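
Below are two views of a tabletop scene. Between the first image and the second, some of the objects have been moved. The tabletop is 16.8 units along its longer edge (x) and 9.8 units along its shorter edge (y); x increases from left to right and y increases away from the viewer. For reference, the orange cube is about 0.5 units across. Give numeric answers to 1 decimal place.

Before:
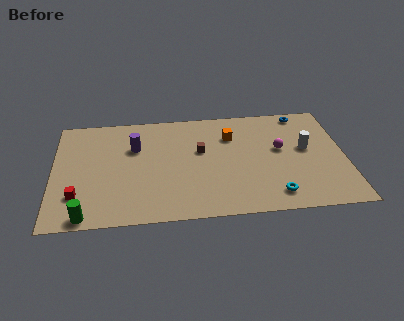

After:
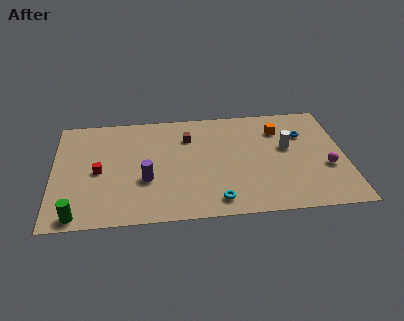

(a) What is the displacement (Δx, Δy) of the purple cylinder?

(0.6, -3.0)

The purple cylinder was at about (4.7, 6.6) and moved to about (5.3, 3.6).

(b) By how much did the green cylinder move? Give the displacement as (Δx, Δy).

(-0.5, 0.1)

From the two frames, the green cylinder sits at roughly (1.9, 0.8) before and (1.4, 0.9) after.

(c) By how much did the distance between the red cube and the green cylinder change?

+2.0

They were about 1.9 units apart before and 3.9 after — 2.0 units further apart.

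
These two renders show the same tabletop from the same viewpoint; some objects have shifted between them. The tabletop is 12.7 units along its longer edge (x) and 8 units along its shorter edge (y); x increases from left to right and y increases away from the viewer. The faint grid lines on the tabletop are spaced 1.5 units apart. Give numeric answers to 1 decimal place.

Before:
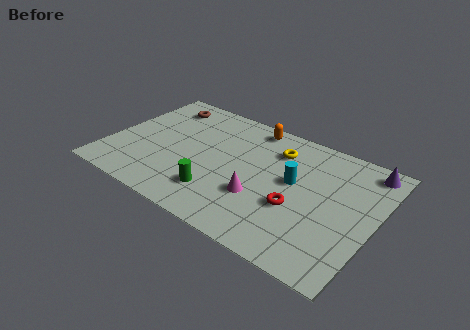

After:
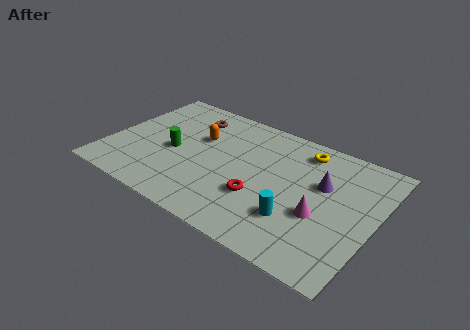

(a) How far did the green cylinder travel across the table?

3.0

The green cylinder moved from about (5.6, 1.9) to (3.1, 3.6), a distance of √(2.5² + 1.7²) ≈ 3.0.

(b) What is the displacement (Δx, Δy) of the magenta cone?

(2.8, 0.4)

From the two frames, the magenta cone sits at roughly (7.5, 2.7) before and (10.3, 3.1) after.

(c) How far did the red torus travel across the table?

1.7

The red torus was near (9.2, 3.0) before and (7.5, 2.7) after, so it travelled √(1.7² + 0.3²) ≈ 1.7 units.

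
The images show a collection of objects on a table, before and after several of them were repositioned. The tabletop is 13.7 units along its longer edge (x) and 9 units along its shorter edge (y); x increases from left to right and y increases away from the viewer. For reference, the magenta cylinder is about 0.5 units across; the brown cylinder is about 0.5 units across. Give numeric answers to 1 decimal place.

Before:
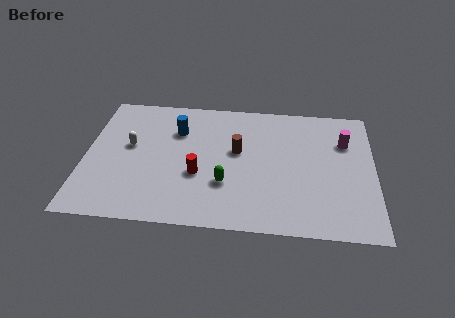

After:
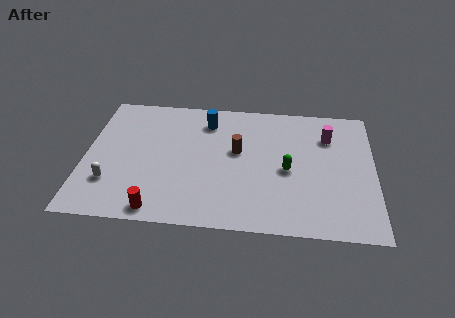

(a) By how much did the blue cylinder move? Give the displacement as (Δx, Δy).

(1.4, 0.8)

From the two frames, the blue cylinder sits at roughly (4.3, 6.4) before and (5.7, 7.2) after.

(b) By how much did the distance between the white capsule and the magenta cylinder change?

+0.7

They were about 10.3 units apart before and 11.0 after — 0.7 units further apart.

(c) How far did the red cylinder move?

3.1

From (5.4, 3.4) to (3.6, 0.9), the red cylinder covered √(1.8² + 2.5²) ≈ 3.1 units.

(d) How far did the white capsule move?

2.7

The white capsule was near (2.1, 5.1) before and (1.3, 2.5) after, so it travelled √(0.8² + 2.6²) ≈ 2.7 units.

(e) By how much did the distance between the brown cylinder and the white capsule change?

+1.4

Before: roughly 5.1 units apart; after: 6.5. That's 1.4 units further apart.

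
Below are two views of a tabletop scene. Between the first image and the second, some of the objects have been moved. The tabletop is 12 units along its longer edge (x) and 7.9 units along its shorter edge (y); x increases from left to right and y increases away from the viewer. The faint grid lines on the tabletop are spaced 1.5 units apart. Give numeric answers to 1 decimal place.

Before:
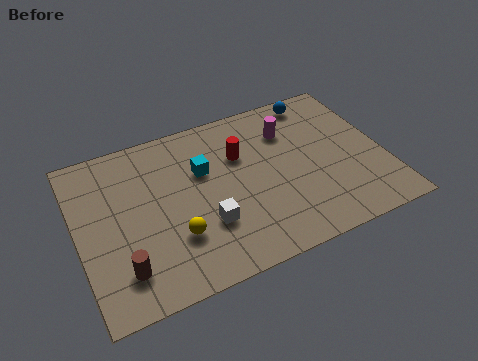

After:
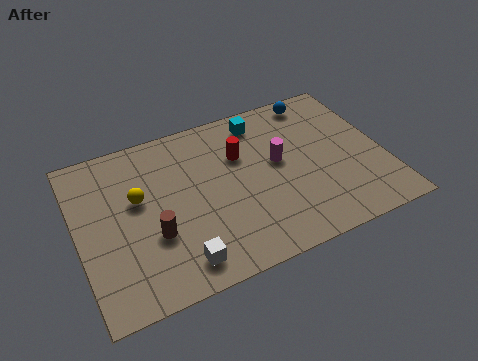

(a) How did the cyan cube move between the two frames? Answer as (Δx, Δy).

(2.5, 1.6)

The cyan cube started near (5.0, 5.1) and ended near (7.5, 6.7).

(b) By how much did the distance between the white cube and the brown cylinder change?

-1.6

They were about 3.4 units apart before and 1.8 after — 1.6 units closer together.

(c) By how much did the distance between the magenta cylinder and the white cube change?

+0.4

Before: roughly 5.0 units apart; after: 5.4. That's 0.4 units further apart.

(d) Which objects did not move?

the blue sphere and the red cylinder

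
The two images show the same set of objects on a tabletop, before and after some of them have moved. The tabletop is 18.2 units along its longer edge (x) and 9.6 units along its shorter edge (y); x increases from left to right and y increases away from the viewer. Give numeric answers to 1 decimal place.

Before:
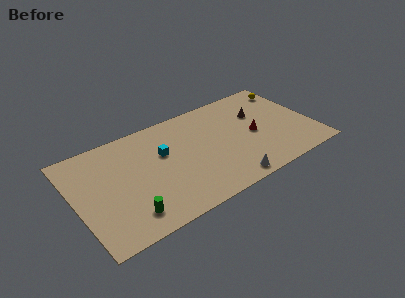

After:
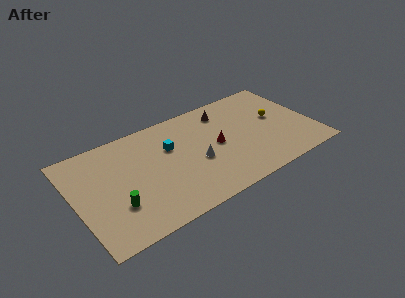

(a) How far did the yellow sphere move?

3.0

The yellow sphere was near (17.2, 7.9) before and (15.6, 5.4) after, so it travelled √(1.6² + 2.5²) ≈ 3.0 units.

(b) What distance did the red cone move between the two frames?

2.9

From (13.7, 4.5) to (10.8, 4.8), the red cone covered √(2.9² + 0.3²) ≈ 2.9 units.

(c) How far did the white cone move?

3.6

The white cone moved from about (11.0, 1.0) to (9.1, 4.0), a distance of √(1.9² + 3.0²) ≈ 3.6.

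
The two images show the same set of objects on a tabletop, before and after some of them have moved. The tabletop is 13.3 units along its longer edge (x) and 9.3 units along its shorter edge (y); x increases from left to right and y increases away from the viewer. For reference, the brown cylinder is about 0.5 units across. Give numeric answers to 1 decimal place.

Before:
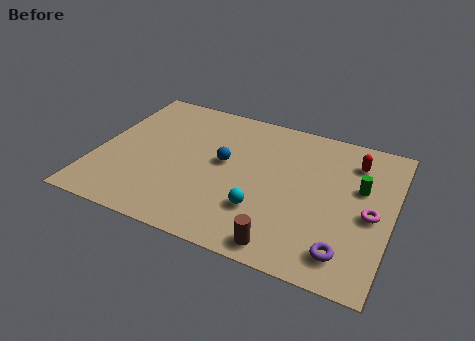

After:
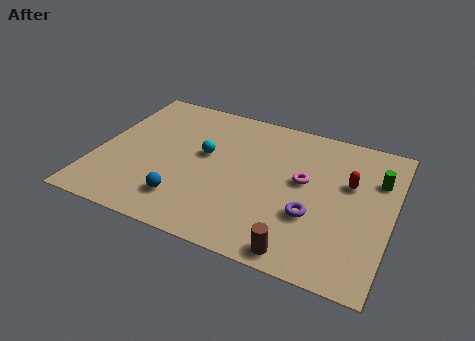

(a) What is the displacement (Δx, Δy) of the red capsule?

(-0.1, -1.5)

The red capsule was at about (11.4, 7.3) and moved to about (11.3, 5.8).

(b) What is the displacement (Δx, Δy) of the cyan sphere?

(-2.9, 2.6)

The cyan sphere started near (7.7, 2.7) and ended near (4.8, 5.3).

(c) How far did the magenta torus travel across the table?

3.3

From (12.4, 4.2) to (9.3, 5.2), the magenta torus covered √(3.1² + 1.0²) ≈ 3.3 units.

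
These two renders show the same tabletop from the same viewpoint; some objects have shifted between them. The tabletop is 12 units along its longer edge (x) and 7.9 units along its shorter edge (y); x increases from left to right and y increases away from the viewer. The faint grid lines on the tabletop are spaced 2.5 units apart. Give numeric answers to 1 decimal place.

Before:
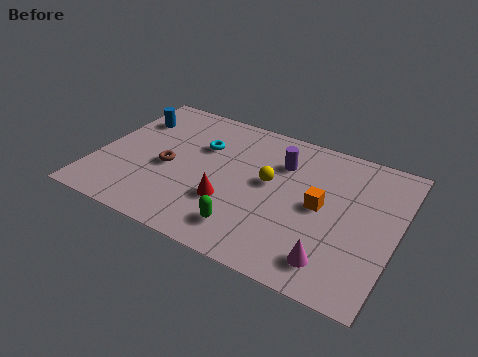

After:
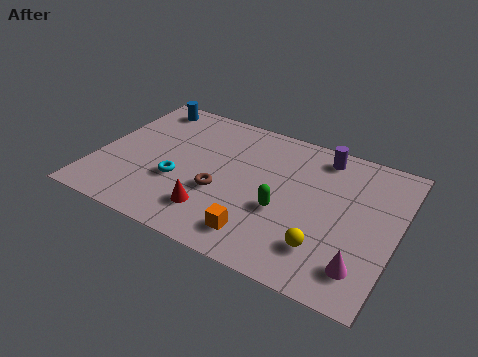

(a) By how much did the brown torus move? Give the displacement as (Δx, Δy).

(2.2, -0.5)

The brown torus started near (2.9, 3.5) and ended near (5.1, 3.0).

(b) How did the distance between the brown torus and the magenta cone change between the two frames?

-1.2

They were about 7.2 units apart before and 6.0 after — 1.2 units closer together.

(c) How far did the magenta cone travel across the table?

1.1

The magenta cone was near (9.8, 1.4) before and (10.9, 1.6) after, so it travelled √(1.1² + 0.2²) ≈ 1.1 units.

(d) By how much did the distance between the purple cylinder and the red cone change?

+2.7

The distance was about 3.5 in the first image and 6.2 in the second, so they moved 2.7 units further apart.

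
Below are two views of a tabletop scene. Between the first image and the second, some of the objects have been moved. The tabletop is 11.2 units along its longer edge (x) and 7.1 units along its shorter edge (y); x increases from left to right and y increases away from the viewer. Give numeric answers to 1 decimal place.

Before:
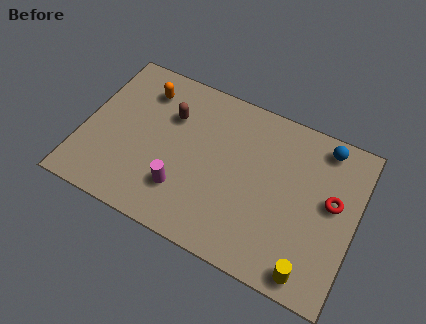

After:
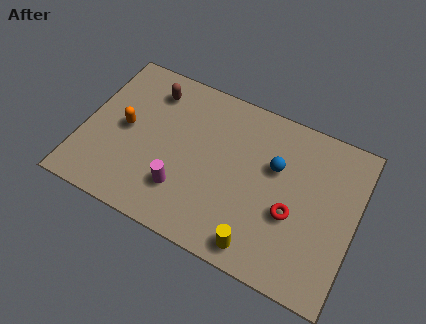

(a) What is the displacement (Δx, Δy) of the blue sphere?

(-1.8, -1.7)

The blue sphere was at about (9.6, 6.2) and moved to about (7.8, 4.5).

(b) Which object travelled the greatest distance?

the blue sphere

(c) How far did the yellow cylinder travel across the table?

2.1

From (9.7, 0.8) to (7.6, 0.9), the yellow cylinder covered √(2.1² + 0.1²) ≈ 2.1 units.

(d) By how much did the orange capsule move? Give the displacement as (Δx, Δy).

(-0.5, -2.0)

The orange capsule started near (2.2, 5.6) and ended near (1.7, 3.6).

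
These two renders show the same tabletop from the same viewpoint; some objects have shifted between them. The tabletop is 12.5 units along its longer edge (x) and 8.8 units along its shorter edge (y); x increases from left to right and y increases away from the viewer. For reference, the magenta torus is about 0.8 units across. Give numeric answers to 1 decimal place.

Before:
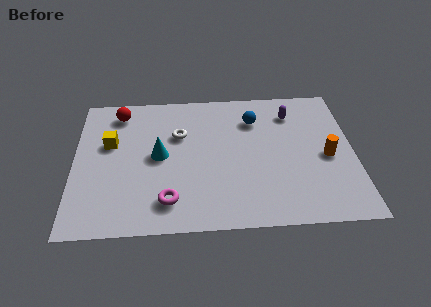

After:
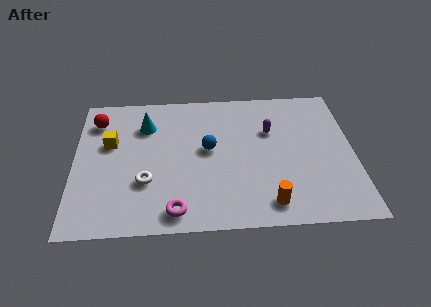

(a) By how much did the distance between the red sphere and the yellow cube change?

-0.4

They were about 2.0 units apart before and 1.6 after — 0.4 units closer together.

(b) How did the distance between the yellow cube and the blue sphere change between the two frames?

-2.2

The distance was about 6.6 in the first image and 4.4 in the second, so they moved 2.2 units closer together.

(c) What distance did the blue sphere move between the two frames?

2.8

The blue sphere moved from about (8.1, 6.6) to (6.0, 4.8), a distance of √(2.1² + 1.8²) ≈ 2.8.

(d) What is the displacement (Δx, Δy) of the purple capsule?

(-1.0, -1.1)

The purple capsule started near (9.8, 6.9) and ended near (8.8, 5.8).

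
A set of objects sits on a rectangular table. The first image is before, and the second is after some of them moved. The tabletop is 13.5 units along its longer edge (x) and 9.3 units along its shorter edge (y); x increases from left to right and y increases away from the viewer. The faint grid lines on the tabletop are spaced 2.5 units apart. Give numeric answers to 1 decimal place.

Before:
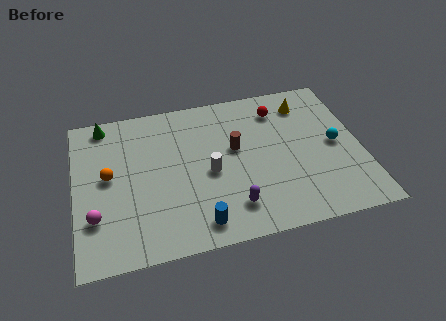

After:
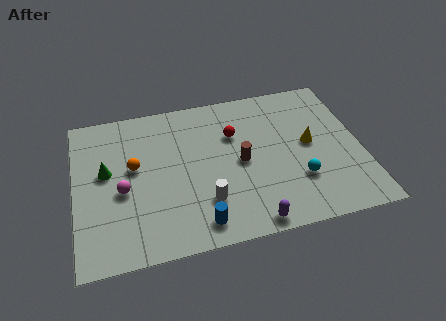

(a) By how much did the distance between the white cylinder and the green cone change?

-1.0

Before: roughly 6.3 units apart; after: 5.3. That's 1.0 units closer together.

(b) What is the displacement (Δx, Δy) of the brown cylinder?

(0.2, -0.9)

The brown cylinder was at about (7.6, 5.4) and moved to about (7.8, 4.5).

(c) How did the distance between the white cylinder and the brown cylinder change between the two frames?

+0.9

They were about 1.8 units apart before and 2.7 after — 0.9 units further apart.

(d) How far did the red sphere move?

2.5

The red sphere was near (9.8, 7.4) before and (7.6, 6.3) after, so it travelled √(2.2² + 1.1²) ≈ 2.5 units.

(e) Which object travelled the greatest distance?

the green cone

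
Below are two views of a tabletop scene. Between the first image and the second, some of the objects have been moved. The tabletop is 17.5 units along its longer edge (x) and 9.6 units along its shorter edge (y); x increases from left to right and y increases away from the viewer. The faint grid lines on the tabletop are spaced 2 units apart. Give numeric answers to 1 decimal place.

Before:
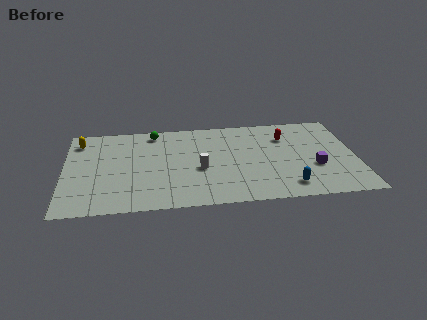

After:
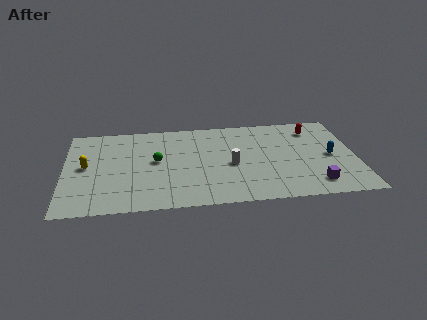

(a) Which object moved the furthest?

the blue capsule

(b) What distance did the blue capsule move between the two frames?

4.0

The blue capsule was near (13.3, 1.6) before and (16.0, 4.6) after, so it travelled √(2.7² + 3.0²) ≈ 4.0 units.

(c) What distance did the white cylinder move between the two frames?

1.9

The white cylinder moved from about (8.1, 4.0) to (10.0, 4.3), a distance of √(1.9² + 0.3²) ≈ 1.9.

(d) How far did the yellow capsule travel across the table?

2.8

The yellow capsule was near (0.9, 7.8) before and (1.3, 5.0) after, so it travelled √(0.4² + 2.8²) ≈ 2.8 units.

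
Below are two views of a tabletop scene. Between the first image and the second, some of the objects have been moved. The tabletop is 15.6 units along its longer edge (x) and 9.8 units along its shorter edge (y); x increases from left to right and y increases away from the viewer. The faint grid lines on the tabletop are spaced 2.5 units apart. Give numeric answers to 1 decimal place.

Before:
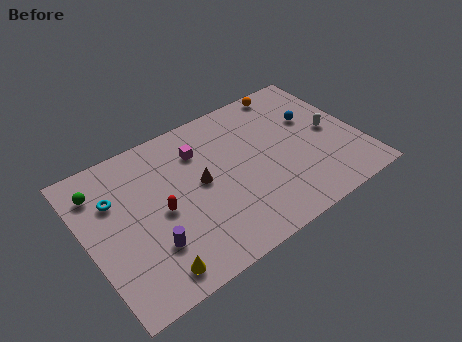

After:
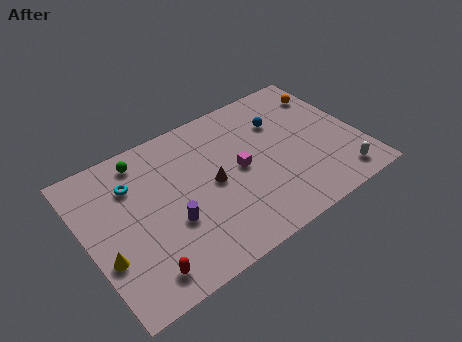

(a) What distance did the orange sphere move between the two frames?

2.4

From (12.5, 8.9) to (14.5, 7.6), the orange sphere covered √(2.0² + 1.3²) ≈ 2.4 units.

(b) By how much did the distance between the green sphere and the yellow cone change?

-0.9

They were about 6.7 units apart before and 5.8 after — 0.9 units closer together.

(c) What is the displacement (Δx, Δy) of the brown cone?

(0.6, -0.4)

The brown cone started near (6.5, 5.2) and ended near (7.1, 4.8).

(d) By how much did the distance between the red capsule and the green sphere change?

+2.7

They were about 4.3 units apart before and 7.0 after — 2.7 units further apart.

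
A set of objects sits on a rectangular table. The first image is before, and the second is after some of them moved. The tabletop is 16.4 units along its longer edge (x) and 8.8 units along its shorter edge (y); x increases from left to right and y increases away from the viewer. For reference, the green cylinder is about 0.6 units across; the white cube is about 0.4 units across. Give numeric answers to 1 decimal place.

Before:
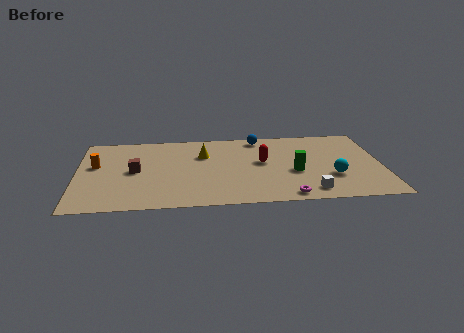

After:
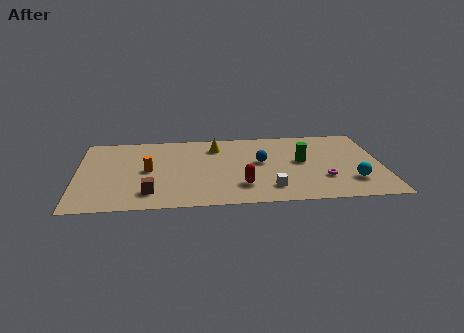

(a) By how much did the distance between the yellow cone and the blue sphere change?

-0.5

They were about 3.6 units apart before and 3.1 after — 0.5 units closer together.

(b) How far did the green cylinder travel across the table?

1.3

The green cylinder was near (11.7, 3.6) before and (12.1, 4.8) after, so it travelled √(0.4² + 1.2²) ≈ 1.3 units.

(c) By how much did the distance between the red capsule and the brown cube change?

-2.0

The distance was about 6.9 in the first image and 4.9 in the second, so they moved 2.0 units closer together.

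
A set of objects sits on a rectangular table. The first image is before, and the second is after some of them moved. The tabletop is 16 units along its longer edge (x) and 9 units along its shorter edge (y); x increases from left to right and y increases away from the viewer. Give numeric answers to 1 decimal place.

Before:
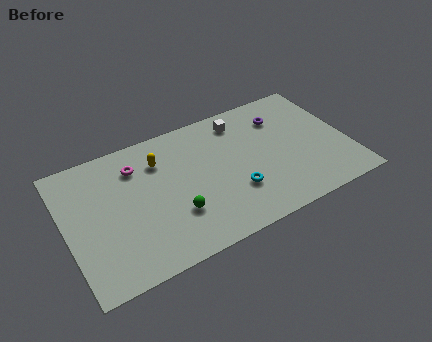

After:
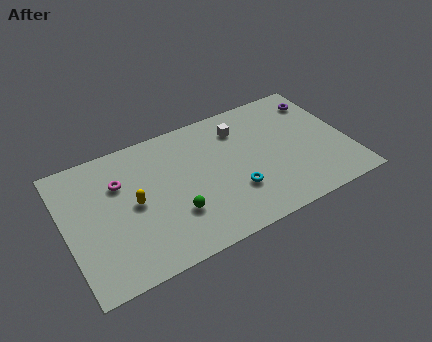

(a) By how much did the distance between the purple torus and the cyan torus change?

+1.9

They were about 5.2 units apart before and 7.1 after — 1.9 units further apart.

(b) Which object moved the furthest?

the yellow capsule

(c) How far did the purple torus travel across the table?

2.3

The purple torus was near (12.6, 6.8) before and (14.9, 7.2) after, so it travelled √(2.3² + 0.4²) ≈ 2.3 units.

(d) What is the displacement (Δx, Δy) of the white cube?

(-0.1, -0.5)

The white cube started near (10.3, 7.5) and ended near (10.2, 7.0).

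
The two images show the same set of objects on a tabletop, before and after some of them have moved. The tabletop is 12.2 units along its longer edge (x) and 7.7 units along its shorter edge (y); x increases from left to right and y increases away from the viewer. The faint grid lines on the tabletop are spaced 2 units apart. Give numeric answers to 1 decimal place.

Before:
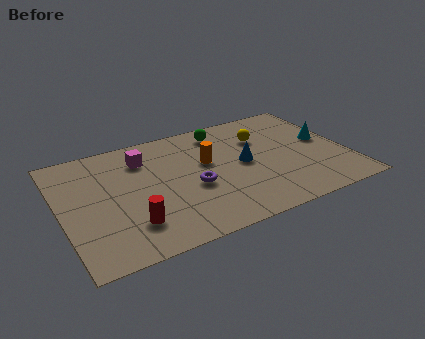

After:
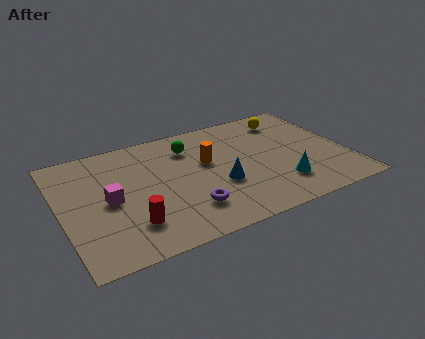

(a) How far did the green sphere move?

1.6

The green sphere moved from about (7.2, 6.5) to (5.7, 5.9), a distance of √(1.5² + 0.6²) ≈ 1.6.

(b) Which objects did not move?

the red cylinder and the orange cylinder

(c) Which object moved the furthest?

the cyan cone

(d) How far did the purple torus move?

1.4

From (5.5, 3.2) to (5.1, 1.9), the purple torus covered √(0.4² + 1.3²) ≈ 1.4 units.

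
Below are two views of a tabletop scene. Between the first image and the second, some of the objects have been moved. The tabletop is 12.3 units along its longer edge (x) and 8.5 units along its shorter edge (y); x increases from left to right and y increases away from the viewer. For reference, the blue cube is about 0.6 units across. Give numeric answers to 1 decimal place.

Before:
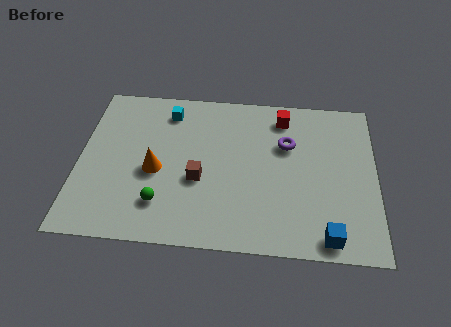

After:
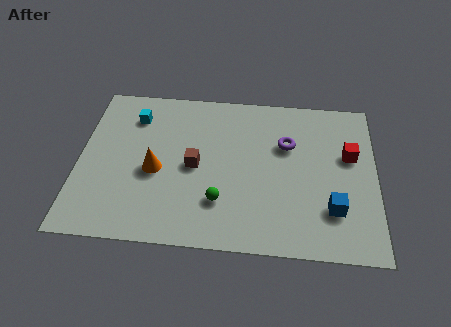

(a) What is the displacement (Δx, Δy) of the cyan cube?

(-1.4, -0.4)

From the two frames, the cyan cube sits at roughly (3.6, 7.0) before and (2.2, 6.6) after.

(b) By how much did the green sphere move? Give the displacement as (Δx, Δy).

(2.4, 0.3)

From the two frames, the green sphere sits at roughly (3.5, 2.0) before and (5.9, 2.3) after.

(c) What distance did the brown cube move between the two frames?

0.7

The brown cube moved from about (5.0, 3.4) to (4.8, 4.1), a distance of √(0.2² + 0.7²) ≈ 0.7.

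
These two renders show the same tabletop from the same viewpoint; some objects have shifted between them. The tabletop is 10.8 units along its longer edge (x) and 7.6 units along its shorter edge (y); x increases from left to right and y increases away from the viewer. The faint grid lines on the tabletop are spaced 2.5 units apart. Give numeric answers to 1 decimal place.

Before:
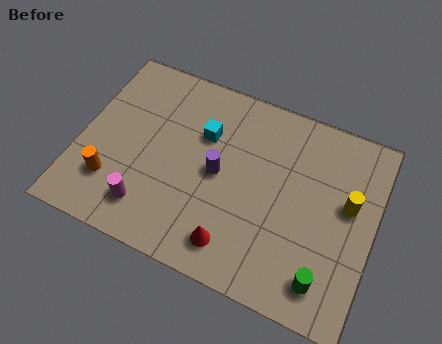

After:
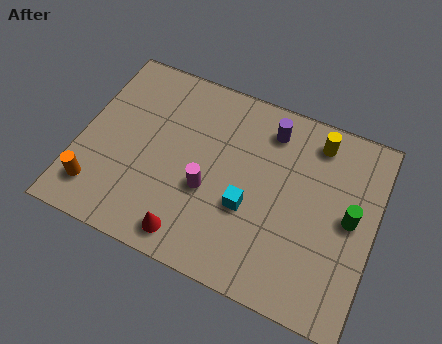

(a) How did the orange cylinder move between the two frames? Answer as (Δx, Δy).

(-0.5, -0.5)

The orange cylinder was at about (1.4, 2.0) and moved to about (0.9, 1.5).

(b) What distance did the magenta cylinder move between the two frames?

2.5

From (2.8, 1.5) to (4.8, 3.0), the magenta cylinder covered √(2.0² + 1.5²) ≈ 2.5 units.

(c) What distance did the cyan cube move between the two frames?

2.9

From (4.4, 5.1) to (6.3, 2.9), the cyan cube covered √(1.9² + 2.2²) ≈ 2.9 units.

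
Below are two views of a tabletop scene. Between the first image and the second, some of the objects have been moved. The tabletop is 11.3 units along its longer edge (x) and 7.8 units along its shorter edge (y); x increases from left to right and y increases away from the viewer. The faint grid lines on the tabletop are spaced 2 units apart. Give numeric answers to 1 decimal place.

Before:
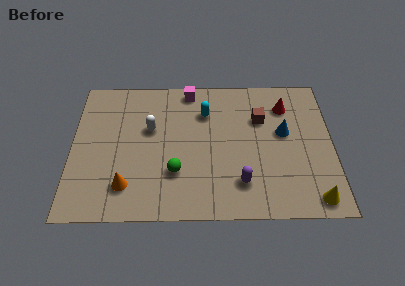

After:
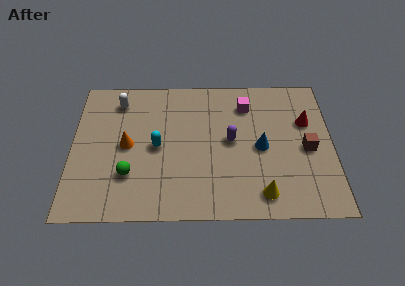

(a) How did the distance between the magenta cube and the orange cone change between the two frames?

-0.3

The distance was about 5.9 in the first image and 5.6 in the second, so they moved 0.3 units closer together.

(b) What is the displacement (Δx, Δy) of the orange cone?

(0.0, 2.2)

The orange cone was at about (2.4, 1.7) and moved to about (2.4, 3.9).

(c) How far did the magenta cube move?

2.7

The magenta cube was near (5.1, 7.0) before and (7.6, 6.1) after, so it travelled √(2.5² + 0.9²) ≈ 2.7 units.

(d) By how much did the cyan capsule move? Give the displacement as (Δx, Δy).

(-2.1, -1.9)

The cyan capsule was at about (5.8, 5.7) and moved to about (3.7, 3.8).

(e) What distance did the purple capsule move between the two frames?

2.3

The purple capsule moved from about (7.3, 1.8) to (6.9, 4.1), a distance of √(0.4² + 2.3²) ≈ 2.3.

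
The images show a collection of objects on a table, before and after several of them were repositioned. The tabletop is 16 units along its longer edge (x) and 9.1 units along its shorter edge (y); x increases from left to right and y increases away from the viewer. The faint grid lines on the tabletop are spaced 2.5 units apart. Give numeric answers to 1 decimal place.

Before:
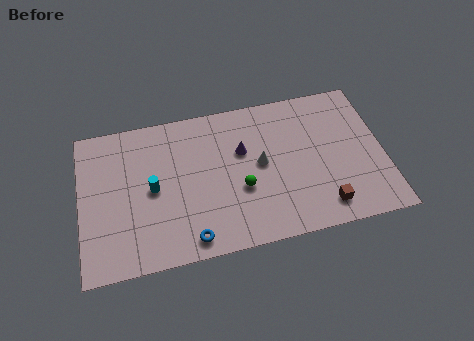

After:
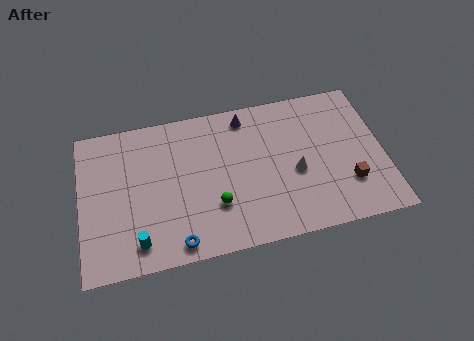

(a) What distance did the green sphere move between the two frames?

1.6

The green sphere was near (8.4, 3.5) before and (7.0, 2.8) after, so it travelled √(1.4² + 0.7²) ≈ 1.6 units.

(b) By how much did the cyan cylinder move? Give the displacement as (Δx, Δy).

(-0.9, -3.0)

The cyan cylinder was at about (3.8, 4.5) and moved to about (2.9, 1.5).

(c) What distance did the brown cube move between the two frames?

1.8

From (12.6, 1.5) to (14.0, 2.6), the brown cube covered √(1.4² + 1.1²) ≈ 1.8 units.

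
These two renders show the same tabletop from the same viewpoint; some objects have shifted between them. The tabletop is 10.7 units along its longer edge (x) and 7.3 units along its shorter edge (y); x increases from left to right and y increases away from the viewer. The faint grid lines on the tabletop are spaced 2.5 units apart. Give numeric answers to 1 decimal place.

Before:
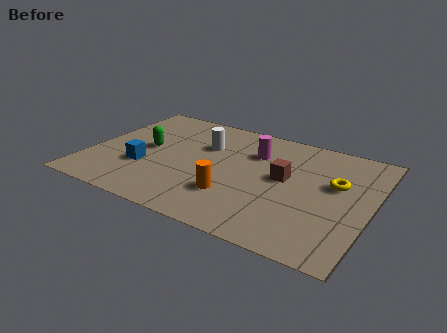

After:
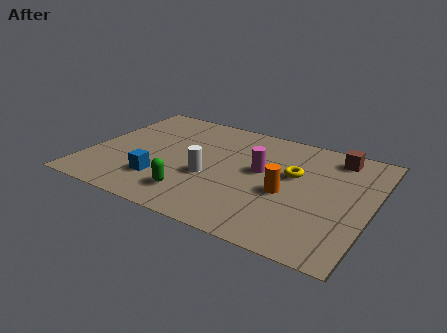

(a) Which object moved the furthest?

the green capsule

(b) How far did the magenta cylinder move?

1.2

From (6.1, 5.2) to (6.5, 4.1), the magenta cylinder covered √(0.4² + 1.1²) ≈ 1.2 units.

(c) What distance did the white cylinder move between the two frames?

2.1

From (4.2, 4.9) to (4.7, 2.9), the white cylinder covered √(0.5² + 2.0²) ≈ 2.1 units.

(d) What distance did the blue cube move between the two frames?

1.0

The blue cube was near (2.2, 2.5) before and (3.0, 1.9) after, so it travelled √(0.8² + 0.6²) ≈ 1.0 units.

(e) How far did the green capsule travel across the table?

3.2

The green capsule moved from about (2.1, 3.8) to (4.3, 1.5), a distance of √(2.2² + 2.3²) ≈ 3.2.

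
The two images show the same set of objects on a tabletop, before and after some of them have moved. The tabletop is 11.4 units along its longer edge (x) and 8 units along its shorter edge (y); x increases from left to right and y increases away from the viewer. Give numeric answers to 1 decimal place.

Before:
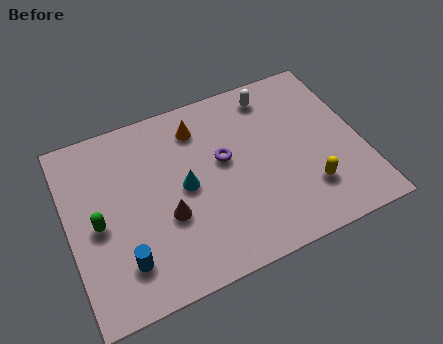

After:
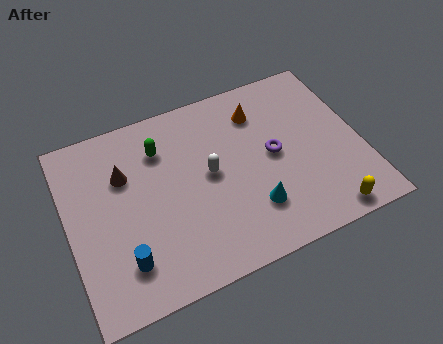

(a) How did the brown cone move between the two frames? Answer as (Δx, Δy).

(-1.4, 2.4)

The brown cone started near (3.7, 3.0) and ended near (2.3, 5.4).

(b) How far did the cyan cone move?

3.1

The cyan cone moved from about (4.5, 4.0) to (6.9, 2.1), a distance of √(2.4² + 1.9²) ≈ 3.1.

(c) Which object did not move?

the blue cylinder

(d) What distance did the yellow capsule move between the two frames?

1.4

The yellow capsule moved from about (9.1, 2.1) to (9.6, 0.8), a distance of √(0.5² + 1.3²) ≈ 1.4.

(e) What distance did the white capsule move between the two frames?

3.8

The white capsule moved from about (8.3, 6.8) to (5.5, 4.2), a distance of √(2.8² + 2.6²) ≈ 3.8.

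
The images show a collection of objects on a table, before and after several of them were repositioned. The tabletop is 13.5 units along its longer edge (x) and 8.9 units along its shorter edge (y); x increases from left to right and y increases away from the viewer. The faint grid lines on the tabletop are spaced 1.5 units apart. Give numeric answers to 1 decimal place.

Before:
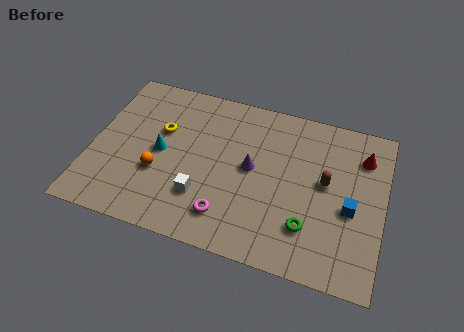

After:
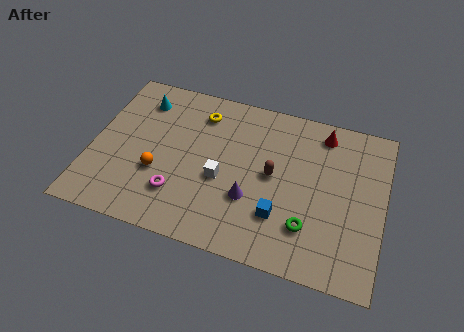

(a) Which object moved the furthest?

the blue cube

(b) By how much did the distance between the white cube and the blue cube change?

-3.8

The distance was about 6.8 in the first image and 3.0 in the second, so they moved 3.8 units closer together.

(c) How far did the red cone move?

2.1

From (12.4, 6.8) to (10.5, 7.6), the red cone covered √(1.9² + 0.8²) ≈ 2.1 units.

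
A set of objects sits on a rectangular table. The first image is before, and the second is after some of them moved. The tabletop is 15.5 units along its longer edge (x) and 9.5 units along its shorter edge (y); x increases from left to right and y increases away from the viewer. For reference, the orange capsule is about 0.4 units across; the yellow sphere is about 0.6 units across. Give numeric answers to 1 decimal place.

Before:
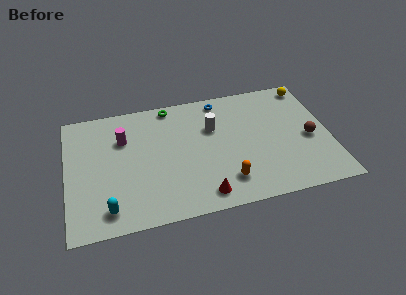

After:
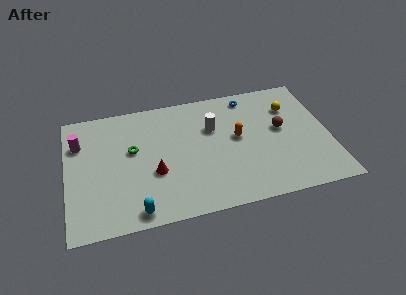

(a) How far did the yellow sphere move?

1.9

From (14.6, 8.4) to (13.4, 6.9), the yellow sphere covered √(1.2² + 1.5²) ≈ 1.9 units.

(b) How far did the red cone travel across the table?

3.5

From (7.8, 1.3) to (5.1, 3.6), the red cone covered √(2.7² + 2.3²) ≈ 3.5 units.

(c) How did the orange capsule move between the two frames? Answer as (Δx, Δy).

(0.9, 3.2)

The orange capsule was at about (9.2, 2.0) and moved to about (10.1, 5.2).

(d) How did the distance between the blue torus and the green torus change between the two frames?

+4.6

Before: roughly 3.0 units apart; after: 7.6. That's 4.6 units further apart.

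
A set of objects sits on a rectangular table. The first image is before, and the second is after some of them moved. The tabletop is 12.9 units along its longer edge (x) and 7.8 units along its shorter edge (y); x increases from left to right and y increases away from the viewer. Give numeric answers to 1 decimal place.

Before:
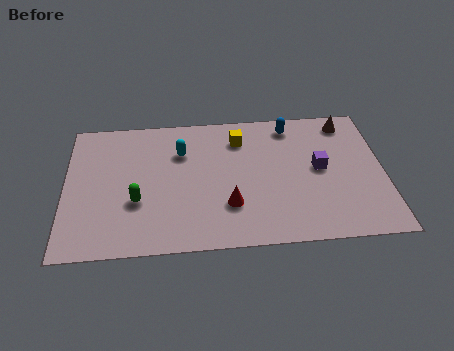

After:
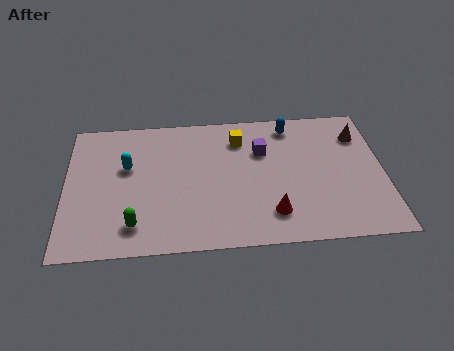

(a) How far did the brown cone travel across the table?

0.9

The brown cone moved from about (11.5, 6.7) to (12.0, 5.9), a distance of √(0.5² + 0.8²) ≈ 0.9.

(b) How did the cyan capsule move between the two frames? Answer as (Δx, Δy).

(-2.2, -0.7)

From the two frames, the cyan capsule sits at roughly (4.7, 5.5) before and (2.5, 4.8) after.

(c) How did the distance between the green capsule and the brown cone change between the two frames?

+0.8

Before: roughly 9.4 units apart; after: 10.2. That's 0.8 units further apart.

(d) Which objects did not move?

the blue capsule and the yellow cube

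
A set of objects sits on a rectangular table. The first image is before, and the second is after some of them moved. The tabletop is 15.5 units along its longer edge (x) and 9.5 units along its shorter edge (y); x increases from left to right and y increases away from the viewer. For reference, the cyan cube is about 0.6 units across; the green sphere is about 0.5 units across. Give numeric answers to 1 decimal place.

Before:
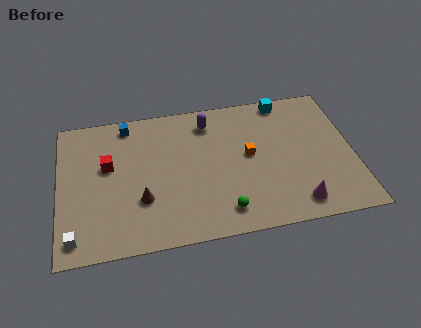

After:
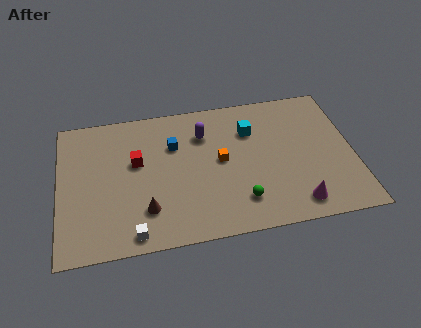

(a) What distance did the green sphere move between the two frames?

1.0

From (8.5, 1.6) to (9.4, 2.1), the green sphere covered √(0.9² + 0.5²) ≈ 1.0 units.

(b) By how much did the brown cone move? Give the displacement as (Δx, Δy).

(0.2, -0.7)

The brown cone started near (4.3, 3.1) and ended near (4.5, 2.4).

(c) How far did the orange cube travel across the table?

1.5

The orange cube moved from about (10.0, 5.1) to (8.5, 5.0), a distance of √(1.5² + 0.1²) ≈ 1.5.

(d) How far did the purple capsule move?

0.9

The purple capsule moved from about (8.0, 7.8) to (7.7, 7.0), a distance of √(0.3² + 0.8²) ≈ 0.9.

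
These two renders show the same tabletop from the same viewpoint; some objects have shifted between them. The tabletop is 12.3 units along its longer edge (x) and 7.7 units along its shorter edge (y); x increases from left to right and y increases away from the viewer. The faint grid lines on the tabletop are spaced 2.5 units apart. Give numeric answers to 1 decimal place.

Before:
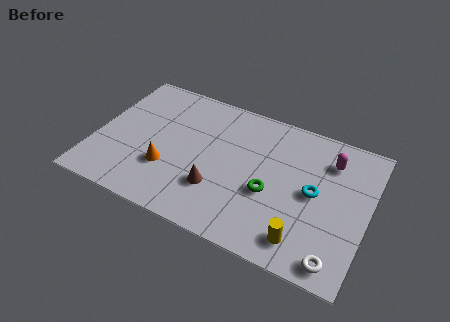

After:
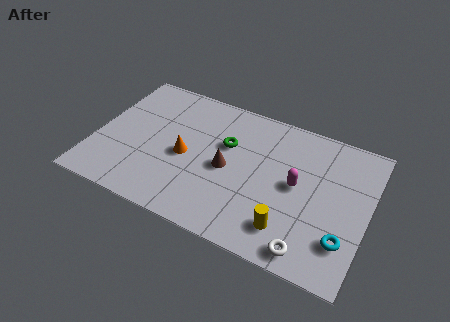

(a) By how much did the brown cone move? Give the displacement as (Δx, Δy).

(0.3, 1.3)

From the two frames, the brown cone sits at roughly (5.7, 2.3) before and (6.0, 3.6) after.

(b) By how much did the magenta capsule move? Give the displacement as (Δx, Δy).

(-1.3, -1.9)

The magenta capsule was at about (10.4, 5.9) and moved to about (9.1, 4.0).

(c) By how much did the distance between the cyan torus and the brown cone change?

+1.1

Before: roughly 4.5 units apart; after: 5.6. That's 1.1 units further apart.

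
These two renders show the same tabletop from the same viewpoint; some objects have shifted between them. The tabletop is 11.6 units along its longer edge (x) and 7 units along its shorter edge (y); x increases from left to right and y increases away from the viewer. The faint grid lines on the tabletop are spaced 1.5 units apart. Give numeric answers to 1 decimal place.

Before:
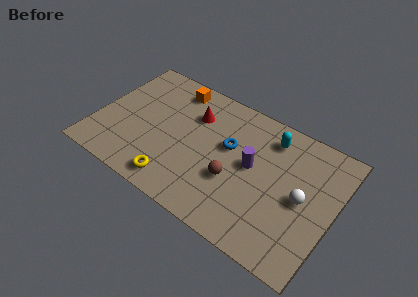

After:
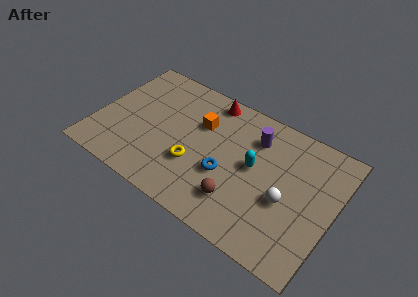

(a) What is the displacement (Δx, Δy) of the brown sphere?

(0.4, -0.9)

From the two frames, the brown sphere sits at roughly (6.9, 2.6) before and (7.3, 1.7) after.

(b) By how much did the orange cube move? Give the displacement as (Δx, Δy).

(1.6, -1.3)

The orange cube started near (3.3, 6.0) and ended near (4.9, 4.7).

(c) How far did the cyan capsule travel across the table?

2.0

The cyan capsule was near (8.2, 5.7) before and (7.7, 3.8) after, so it travelled √(0.5² + 1.9²) ≈ 2.0 units.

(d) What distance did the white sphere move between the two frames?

0.9

The white sphere was near (10.1, 3.4) before and (9.4, 2.9) after, so it travelled √(0.7² + 0.5²) ≈ 0.9 units.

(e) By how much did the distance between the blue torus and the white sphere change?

-0.9

They were about 3.8 units apart before and 2.9 after — 0.9 units closer together.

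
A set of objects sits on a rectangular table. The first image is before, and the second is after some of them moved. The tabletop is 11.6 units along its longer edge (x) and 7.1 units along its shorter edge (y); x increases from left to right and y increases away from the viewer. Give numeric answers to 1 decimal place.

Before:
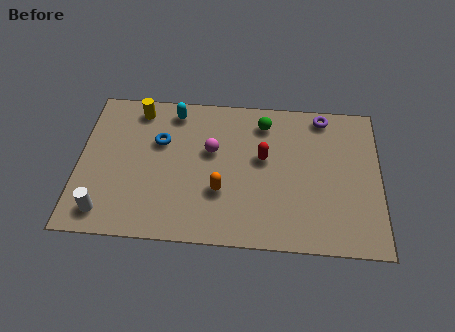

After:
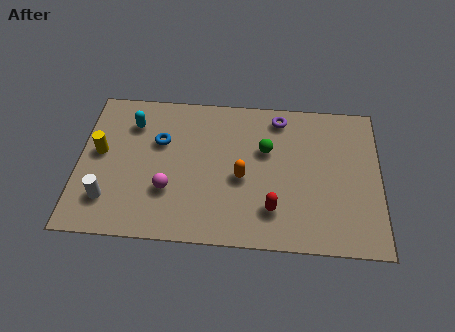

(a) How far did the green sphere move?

1.3

The green sphere moved from about (7.1, 5.8) to (7.2, 4.5), a distance of √(0.1² + 1.3²) ≈ 1.3.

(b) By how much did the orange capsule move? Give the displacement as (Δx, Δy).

(0.8, 0.7)

From the two frames, the orange capsule sits at roughly (5.5, 2.4) before and (6.3, 3.1) after.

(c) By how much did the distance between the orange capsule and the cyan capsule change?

+0.7

The distance was about 4.2 in the first image and 4.9 in the second, so they moved 0.7 units further apart.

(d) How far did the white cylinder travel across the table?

0.6

The white cylinder was near (1.1, 1.1) before and (1.2, 1.7) after, so it travelled √(0.1² + 0.6²) ≈ 0.6 units.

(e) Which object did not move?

the blue torus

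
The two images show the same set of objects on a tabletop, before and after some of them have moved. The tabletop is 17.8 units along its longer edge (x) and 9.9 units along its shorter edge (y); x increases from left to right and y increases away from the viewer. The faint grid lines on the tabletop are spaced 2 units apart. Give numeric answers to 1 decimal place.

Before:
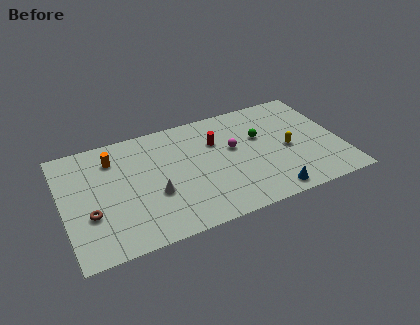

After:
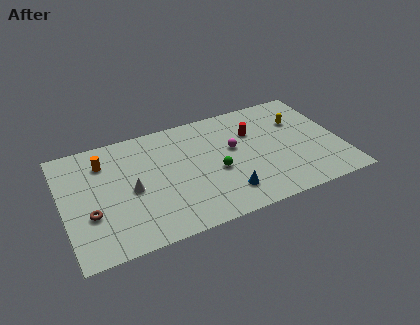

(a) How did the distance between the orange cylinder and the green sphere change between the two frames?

-1.8

Before: roughly 9.5 units apart; after: 7.7. That's 1.8 units closer together.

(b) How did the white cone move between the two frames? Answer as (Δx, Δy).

(-1.4, 0.9)

The white cone started near (5.7, 3.7) and ended near (4.3, 4.6).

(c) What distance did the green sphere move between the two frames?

3.7

From (12.8, 6.2) to (9.7, 4.2), the green sphere covered √(3.1² + 2.0²) ≈ 3.7 units.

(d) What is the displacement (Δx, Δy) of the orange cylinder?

(-0.6, -0.1)

From the two frames, the orange cylinder sits at roughly (3.4, 7.7) before and (2.8, 7.6) after.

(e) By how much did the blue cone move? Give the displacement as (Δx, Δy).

(-2.7, 1.0)

The blue cone was at about (12.8, 1.1) and moved to about (10.1, 2.1).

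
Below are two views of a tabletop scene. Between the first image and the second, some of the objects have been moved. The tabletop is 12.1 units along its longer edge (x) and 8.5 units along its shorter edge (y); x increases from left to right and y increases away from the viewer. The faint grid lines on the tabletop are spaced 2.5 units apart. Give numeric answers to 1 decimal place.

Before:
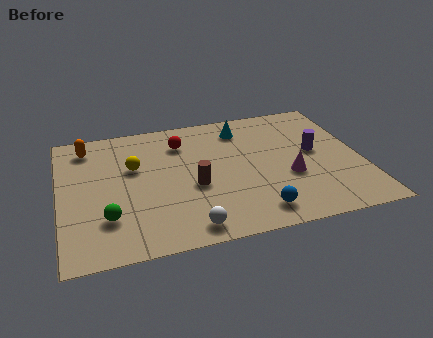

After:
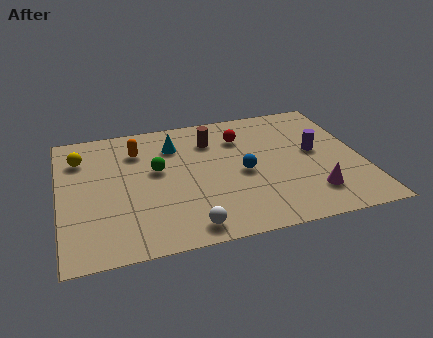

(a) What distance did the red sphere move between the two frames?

2.4

From (5.0, 6.5) to (7.4, 6.3), the red sphere covered √(2.4² + 0.2²) ≈ 2.4 units.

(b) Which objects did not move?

the purple cylinder and the white sphere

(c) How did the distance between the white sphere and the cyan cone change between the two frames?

-1.0

They were about 6.4 units apart before and 5.4 after — 1.0 units closer together.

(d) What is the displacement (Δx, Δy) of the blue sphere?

(-0.3, 2.6)

The blue sphere was at about (7.6, 1.3) and moved to about (7.3, 3.9).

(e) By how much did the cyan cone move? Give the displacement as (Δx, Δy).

(-2.8, -0.5)

From the two frames, the cyan cone sits at roughly (7.5, 6.9) before and (4.7, 6.4) after.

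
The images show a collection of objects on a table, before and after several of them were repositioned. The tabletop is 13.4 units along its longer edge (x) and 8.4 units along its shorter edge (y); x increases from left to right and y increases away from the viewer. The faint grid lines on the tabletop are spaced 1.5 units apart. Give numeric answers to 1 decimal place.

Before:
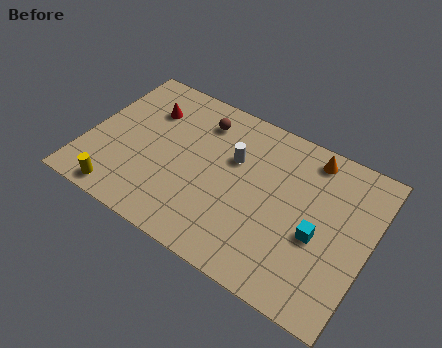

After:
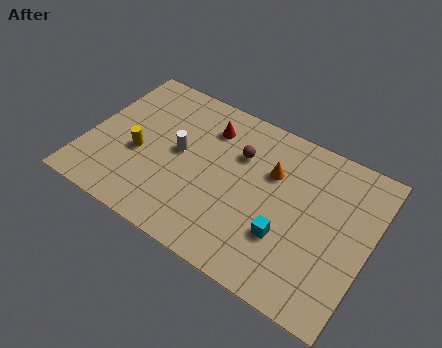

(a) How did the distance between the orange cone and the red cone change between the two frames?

-4.5

They were about 7.8 units apart before and 3.3 after — 4.5 units closer together.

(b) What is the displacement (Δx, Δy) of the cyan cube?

(-1.4, -0.8)

From the two frames, the cyan cube sits at roughly (11.1, 3.5) before and (9.7, 2.7) after.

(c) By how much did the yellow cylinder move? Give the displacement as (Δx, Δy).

(0.4, 2.6)

The yellow cylinder started near (2.1, 0.9) and ended near (2.5, 3.5).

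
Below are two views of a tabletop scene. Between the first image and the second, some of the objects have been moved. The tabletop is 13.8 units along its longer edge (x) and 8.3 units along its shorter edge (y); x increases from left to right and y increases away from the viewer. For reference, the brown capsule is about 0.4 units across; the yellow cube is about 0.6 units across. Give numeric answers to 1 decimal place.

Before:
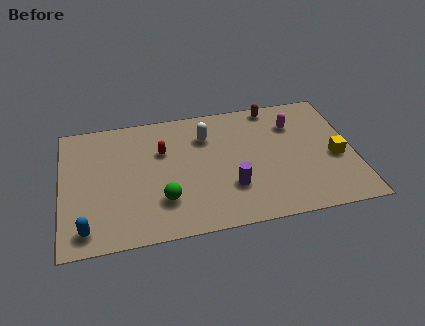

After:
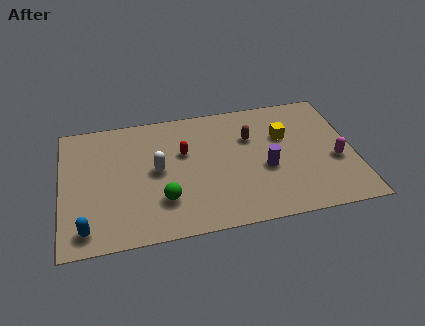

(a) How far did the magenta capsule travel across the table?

3.3

The magenta capsule moved from about (11.1, 6.1) to (12.9, 3.3), a distance of √(1.8² + 2.8²) ≈ 3.3.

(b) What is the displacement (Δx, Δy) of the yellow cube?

(-2.3, 1.9)

The yellow cube started near (12.9, 3.5) and ended near (10.6, 5.4).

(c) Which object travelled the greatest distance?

the magenta capsule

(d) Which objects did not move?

the blue capsule and the green sphere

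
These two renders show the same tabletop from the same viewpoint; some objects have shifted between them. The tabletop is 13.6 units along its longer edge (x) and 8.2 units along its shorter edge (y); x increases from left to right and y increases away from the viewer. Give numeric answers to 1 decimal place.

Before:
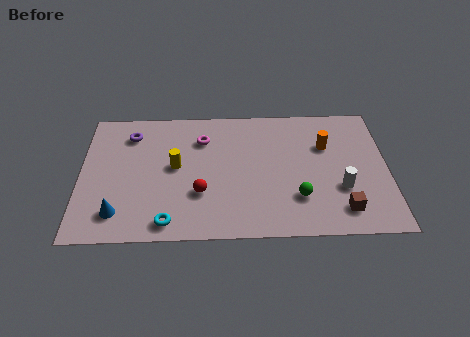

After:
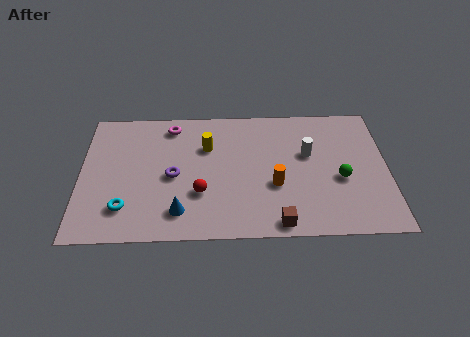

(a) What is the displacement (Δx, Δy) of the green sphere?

(1.9, 1.1)

The green sphere was at about (9.6, 2.3) and moved to about (11.5, 3.4).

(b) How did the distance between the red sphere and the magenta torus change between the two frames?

+1.1

The distance was about 3.4 in the first image and 4.5 in the second, so they moved 1.1 units further apart.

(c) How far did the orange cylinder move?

3.3

From (10.9, 5.5) to (8.6, 3.1), the orange cylinder covered √(2.3² + 2.4²) ≈ 3.3 units.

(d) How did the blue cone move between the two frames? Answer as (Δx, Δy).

(2.7, 0.0)

The blue cone was at about (1.7, 1.6) and moved to about (4.4, 1.6).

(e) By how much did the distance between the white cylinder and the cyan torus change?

+0.9

They were about 7.8 units apart before and 8.7 after — 0.9 units further apart.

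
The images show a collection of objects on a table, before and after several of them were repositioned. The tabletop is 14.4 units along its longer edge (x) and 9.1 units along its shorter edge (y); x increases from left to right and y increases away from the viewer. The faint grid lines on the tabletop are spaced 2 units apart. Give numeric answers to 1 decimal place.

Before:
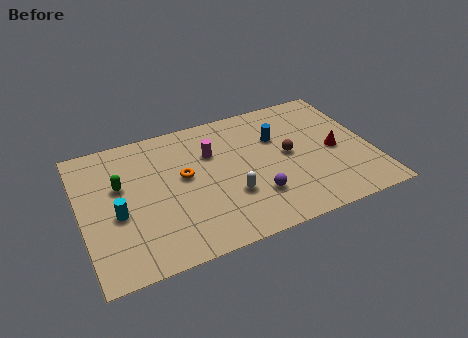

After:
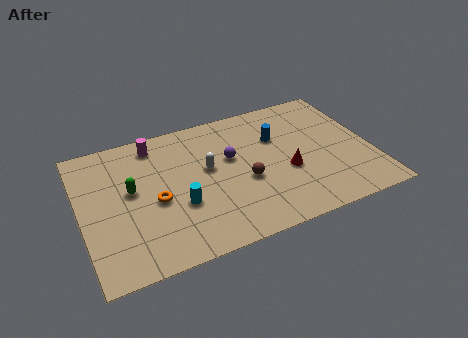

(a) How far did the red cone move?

2.6

The red cone moved from about (12.6, 4.2) to (10.1, 3.6), a distance of √(2.5² + 0.6²) ≈ 2.6.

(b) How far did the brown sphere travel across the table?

2.5

The brown sphere moved from about (10.3, 4.7) to (8.0, 3.7), a distance of √(2.3² + 1.0²) ≈ 2.5.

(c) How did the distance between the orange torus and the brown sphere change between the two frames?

-0.8

They were about 5.2 units apart before and 4.4 after — 0.8 units closer together.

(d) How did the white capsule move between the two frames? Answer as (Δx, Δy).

(-0.9, 2.2)

The white capsule was at about (7.2, 3.0) and moved to about (6.3, 5.2).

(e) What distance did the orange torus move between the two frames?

1.9

From (5.1, 5.1) to (3.6, 4.0), the orange torus covered √(1.5² + 1.1²) ≈ 1.9 units.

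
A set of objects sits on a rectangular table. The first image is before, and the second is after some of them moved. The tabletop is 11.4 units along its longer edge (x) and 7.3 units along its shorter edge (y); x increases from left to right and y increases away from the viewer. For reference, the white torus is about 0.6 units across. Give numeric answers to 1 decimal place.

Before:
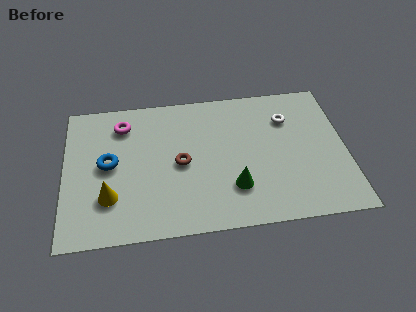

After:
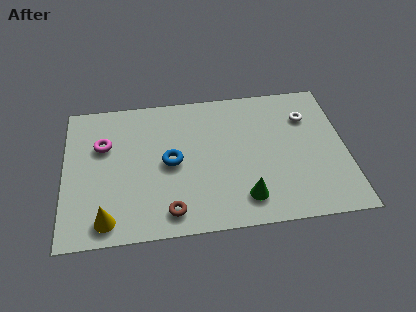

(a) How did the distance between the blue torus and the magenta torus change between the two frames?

+0.9

The distance was about 2.1 in the first image and 3.0 in the second, so they moved 0.9 units further apart.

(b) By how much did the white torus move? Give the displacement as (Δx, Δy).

(0.8, 0.0)

From the two frames, the white torus sits at roughly (9.1, 5.3) before and (9.9, 5.3) after.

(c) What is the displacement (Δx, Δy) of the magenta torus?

(-0.8, -1.0)

From the two frames, the magenta torus sits at roughly (2.4, 5.8) before and (1.6, 4.8) after.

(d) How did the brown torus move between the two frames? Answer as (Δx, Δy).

(-0.5, -2.4)

The brown torus was at about (4.7, 3.5) and moved to about (4.2, 1.1).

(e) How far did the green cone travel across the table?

0.7

From (6.8, 2.0) to (7.2, 1.4), the green cone covered √(0.4² + 0.6²) ≈ 0.7 units.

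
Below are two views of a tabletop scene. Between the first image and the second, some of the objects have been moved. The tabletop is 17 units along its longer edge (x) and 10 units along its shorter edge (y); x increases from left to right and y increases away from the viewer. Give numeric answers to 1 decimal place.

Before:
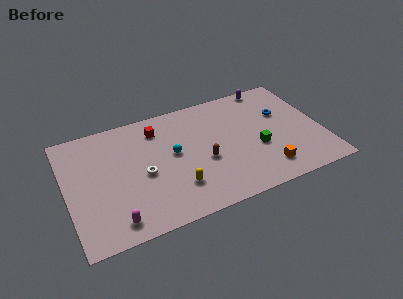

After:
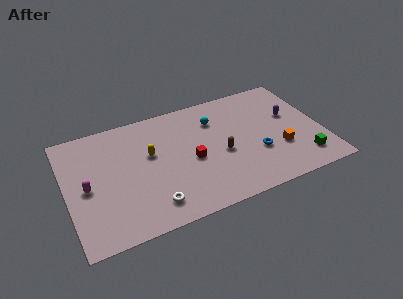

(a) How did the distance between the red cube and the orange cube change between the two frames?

-3.1

The distance was about 9.0 in the first image and 5.9 in the second, so they moved 3.1 units closer together.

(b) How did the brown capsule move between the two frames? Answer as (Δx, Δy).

(1.2, 0.2)

The brown capsule was at about (9.0, 4.1) and moved to about (10.2, 4.3).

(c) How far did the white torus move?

2.7

The white torus was near (5.0, 4.5) before and (5.3, 1.8) after, so it travelled √(0.3² + 2.7²) ≈ 2.7 units.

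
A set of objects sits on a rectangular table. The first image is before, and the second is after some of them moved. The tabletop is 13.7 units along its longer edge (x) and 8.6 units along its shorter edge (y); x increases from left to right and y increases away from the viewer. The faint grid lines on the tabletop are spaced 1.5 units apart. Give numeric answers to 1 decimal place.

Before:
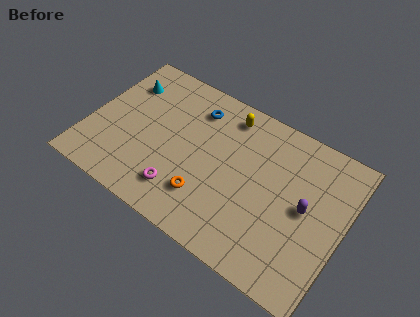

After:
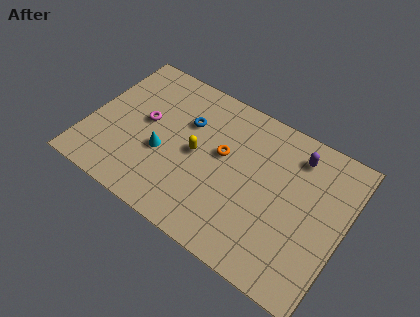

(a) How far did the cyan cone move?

4.0

The cyan cone was near (1.4, 6.4) before and (4.1, 3.4) after, so it travelled √(2.7² + 3.0²) ≈ 4.0 units.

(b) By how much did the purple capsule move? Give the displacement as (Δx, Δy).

(-0.9, 2.6)

The purple capsule started near (11.7, 4.4) and ended near (10.8, 7.0).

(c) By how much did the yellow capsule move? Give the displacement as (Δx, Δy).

(-1.2, -3.0)

The yellow capsule was at about (7.0, 7.3) and moved to about (5.8, 4.3).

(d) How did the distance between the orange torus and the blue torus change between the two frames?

-2.6

They were about 4.8 units apart before and 2.2 after — 2.6 units closer together.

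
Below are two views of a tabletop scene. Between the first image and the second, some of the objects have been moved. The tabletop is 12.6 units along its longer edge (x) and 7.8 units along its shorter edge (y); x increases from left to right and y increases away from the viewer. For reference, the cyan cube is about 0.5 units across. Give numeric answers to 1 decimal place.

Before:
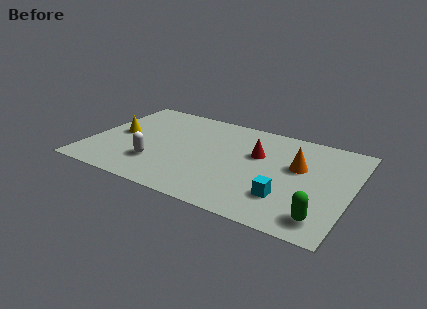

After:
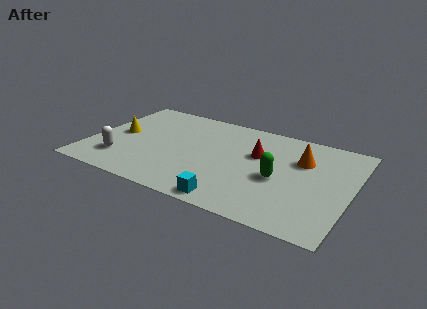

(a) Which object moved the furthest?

the green capsule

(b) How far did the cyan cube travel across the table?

2.7

The cyan cube was near (9.7, 2.1) before and (7.3, 0.8) after, so it travelled √(2.4² + 1.3²) ≈ 2.7 units.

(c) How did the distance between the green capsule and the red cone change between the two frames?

-3.1

The distance was about 5.0 in the first image and 1.9 in the second, so they moved 3.1 units closer together.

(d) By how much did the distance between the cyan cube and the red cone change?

+0.9

Before: roughly 3.3 units apart; after: 4.2. That's 0.9 units further apart.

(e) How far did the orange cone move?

0.6

The orange cone moved from about (10.0, 4.7) to (10.1, 5.3), a distance of √(0.1² + 0.6²) ≈ 0.6.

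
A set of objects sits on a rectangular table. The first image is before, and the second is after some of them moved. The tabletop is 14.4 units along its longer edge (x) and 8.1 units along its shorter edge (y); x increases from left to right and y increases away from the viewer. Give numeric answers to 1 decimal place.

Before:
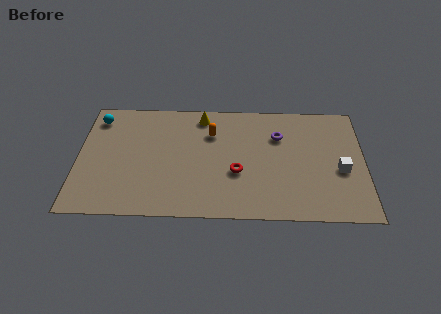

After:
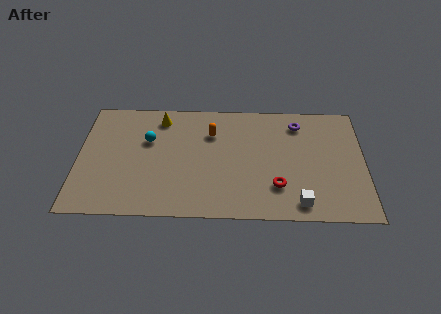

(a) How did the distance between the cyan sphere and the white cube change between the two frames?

-4.1

Before: roughly 12.7 units apart; after: 8.6. That's 4.1 units closer together.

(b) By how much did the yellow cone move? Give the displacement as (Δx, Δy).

(-2.1, -0.2)

From the two frames, the yellow cone sits at roughly (6.2, 7.0) before and (4.1, 6.8) after.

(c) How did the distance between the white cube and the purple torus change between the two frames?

+1.6

They were about 3.9 units apart before and 5.5 after — 1.6 units further apart.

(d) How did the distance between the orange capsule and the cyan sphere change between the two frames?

-2.6

The distance was about 5.9 in the first image and 3.3 in the second, so they moved 2.6 units closer together.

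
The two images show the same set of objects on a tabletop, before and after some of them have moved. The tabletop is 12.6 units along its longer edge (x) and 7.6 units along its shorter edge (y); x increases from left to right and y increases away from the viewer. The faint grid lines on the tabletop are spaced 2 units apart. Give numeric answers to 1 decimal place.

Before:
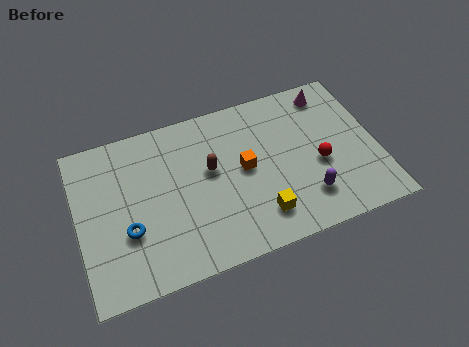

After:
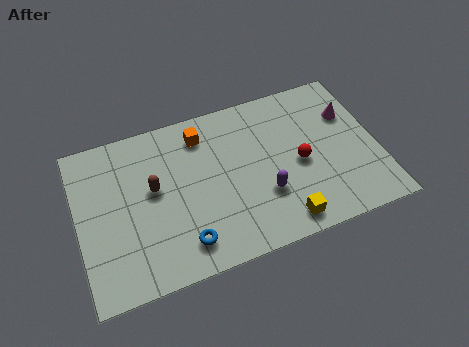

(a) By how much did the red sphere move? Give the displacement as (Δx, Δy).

(-0.8, 0.3)

The red sphere started near (10.1, 3.2) and ended near (9.3, 3.5).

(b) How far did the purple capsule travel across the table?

1.8

From (9.4, 1.8) to (7.7, 2.5), the purple capsule covered √(1.7² + 0.7²) ≈ 1.8 units.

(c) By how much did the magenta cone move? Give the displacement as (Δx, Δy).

(0.7, -1.3)

From the two frames, the magenta cone sits at roughly (10.9, 6.5) before and (11.6, 5.2) after.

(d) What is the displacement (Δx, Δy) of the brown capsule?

(-2.4, -0.1)

The brown capsule started near (5.6, 4.4) and ended near (3.2, 4.3).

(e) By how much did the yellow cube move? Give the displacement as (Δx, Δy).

(0.9, -0.6)

The yellow cube started near (7.4, 1.6) and ended near (8.3, 1.0).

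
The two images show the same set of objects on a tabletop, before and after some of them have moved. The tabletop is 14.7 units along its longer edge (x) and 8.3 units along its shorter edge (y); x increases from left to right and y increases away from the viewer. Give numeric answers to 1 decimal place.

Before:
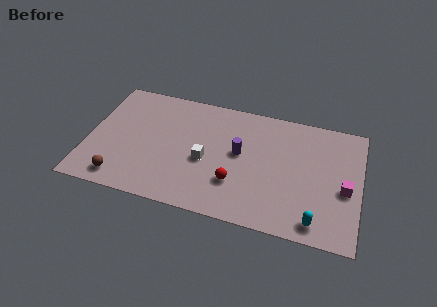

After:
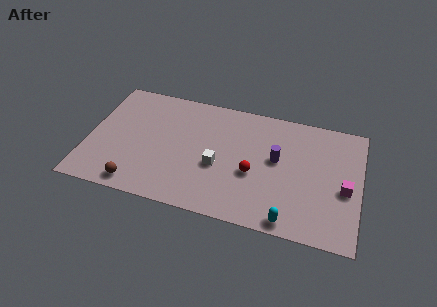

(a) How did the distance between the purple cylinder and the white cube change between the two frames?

+1.3

The distance was about 2.1 in the first image and 3.4 in the second, so they moved 1.3 units further apart.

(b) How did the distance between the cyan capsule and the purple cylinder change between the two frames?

-1.5

The distance was about 5.5 in the first image and 4.0 in the second, so they moved 1.5 units closer together.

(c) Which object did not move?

the magenta cube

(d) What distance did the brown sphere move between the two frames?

0.9

From (2.0, 1.2) to (2.9, 1.0), the brown sphere covered √(0.9² + 0.2²) ≈ 0.9 units.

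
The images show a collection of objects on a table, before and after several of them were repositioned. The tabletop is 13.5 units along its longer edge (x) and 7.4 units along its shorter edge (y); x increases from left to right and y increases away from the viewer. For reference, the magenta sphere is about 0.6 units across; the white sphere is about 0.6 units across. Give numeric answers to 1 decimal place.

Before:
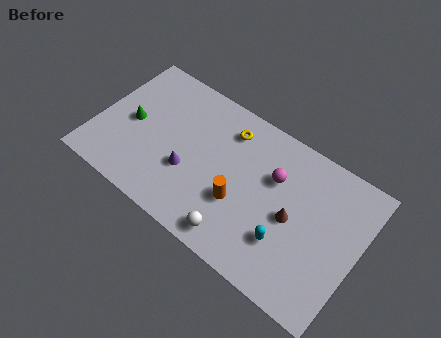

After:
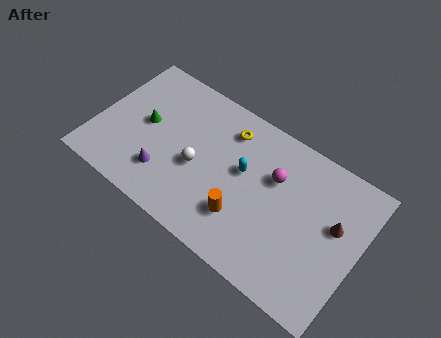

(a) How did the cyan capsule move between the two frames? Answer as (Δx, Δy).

(-2.6, 2.1)

From the two frames, the cyan capsule sits at roughly (10.1, 2.2) before and (7.5, 4.3) after.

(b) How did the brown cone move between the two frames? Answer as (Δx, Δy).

(2.0, 0.9)

The brown cone was at about (10.2, 3.5) and moved to about (12.2, 4.4).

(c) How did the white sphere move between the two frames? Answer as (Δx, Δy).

(-2.5, 2.2)

The white sphere started near (7.8, 1.0) and ended near (5.3, 3.2).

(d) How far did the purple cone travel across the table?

1.4

The purple cone moved from about (4.9, 2.7) to (3.8, 1.9), a distance of √(1.1² + 0.8²) ≈ 1.4.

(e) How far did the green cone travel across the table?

0.8

The green cone moved from about (1.7, 3.6) to (2.4, 3.9), a distance of √(0.7² + 0.3²) ≈ 0.8.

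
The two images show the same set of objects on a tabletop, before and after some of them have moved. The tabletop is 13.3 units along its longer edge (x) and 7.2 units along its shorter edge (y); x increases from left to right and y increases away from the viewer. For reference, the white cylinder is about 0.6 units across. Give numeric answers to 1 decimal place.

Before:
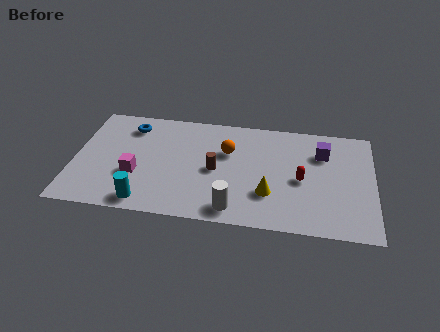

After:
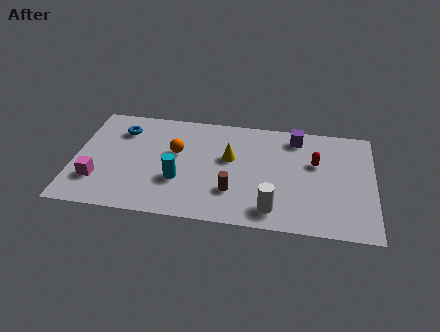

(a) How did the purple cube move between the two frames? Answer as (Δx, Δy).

(-1.2, 0.9)

The purple cube started near (11.0, 5.2) and ended near (9.8, 6.1).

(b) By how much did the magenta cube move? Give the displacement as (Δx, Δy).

(-1.7, -0.6)

From the two frames, the magenta cube sits at roughly (2.8, 2.6) before and (1.1, 2.0) after.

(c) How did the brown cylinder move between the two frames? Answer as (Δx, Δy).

(0.8, -1.3)

The brown cylinder was at about (6.3, 3.4) and moved to about (7.1, 2.1).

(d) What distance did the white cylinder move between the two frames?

1.7

The white cylinder moved from about (7.2, 1.0) to (8.9, 1.2), a distance of √(1.7² + 0.2²) ≈ 1.7.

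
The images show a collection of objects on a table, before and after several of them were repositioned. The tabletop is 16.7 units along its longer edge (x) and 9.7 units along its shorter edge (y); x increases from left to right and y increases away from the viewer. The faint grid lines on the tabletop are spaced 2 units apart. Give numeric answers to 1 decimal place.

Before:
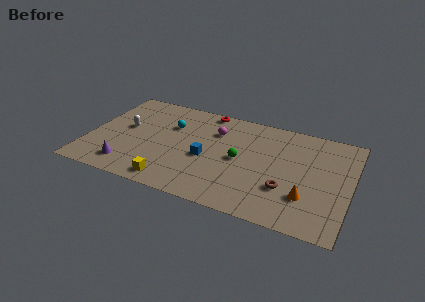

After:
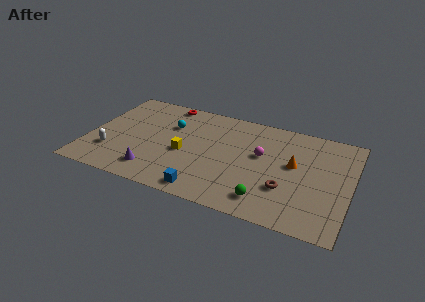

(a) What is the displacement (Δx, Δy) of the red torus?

(-2.6, -0.1)

The red torus was at about (7.1, 8.9) and moved to about (4.5, 8.8).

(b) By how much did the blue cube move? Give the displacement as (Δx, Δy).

(0.3, -3.1)

From the two frames, the blue cube sits at roughly (7.6, 4.2) before and (7.9, 1.1) after.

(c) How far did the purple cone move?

1.7

From (2.8, 1.7) to (4.5, 1.8), the purple cone covered √(1.7² + 0.1²) ≈ 1.7 units.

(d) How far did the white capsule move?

2.8

From (2.2, 5.4) to (1.6, 2.7), the white capsule covered √(0.6² + 2.7²) ≈ 2.8 units.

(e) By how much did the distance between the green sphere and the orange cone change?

-0.8

Before: roughly 4.8 units apart; after: 4.0. That's 0.8 units closer together.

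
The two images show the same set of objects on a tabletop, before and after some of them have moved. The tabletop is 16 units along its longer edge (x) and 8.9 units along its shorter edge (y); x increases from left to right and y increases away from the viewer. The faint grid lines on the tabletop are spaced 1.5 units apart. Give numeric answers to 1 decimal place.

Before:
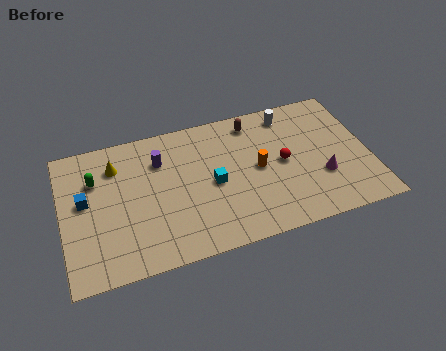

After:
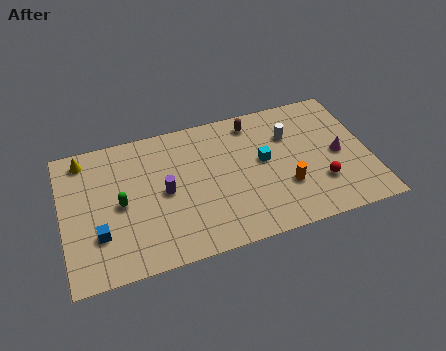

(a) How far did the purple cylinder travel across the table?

2.1

The purple cylinder moved from about (5.2, 6.5) to (5.3, 4.4), a distance of √(0.1² + 2.1²) ≈ 2.1.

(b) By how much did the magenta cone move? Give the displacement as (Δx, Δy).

(1.0, 1.2)

From the two frames, the magenta cone sits at roughly (13.4, 3.0) before and (14.4, 4.2) after.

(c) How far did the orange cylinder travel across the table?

2.1

The orange cylinder moved from about (10.2, 4.5) to (11.5, 2.9), a distance of √(1.3² + 1.6²) ≈ 2.1.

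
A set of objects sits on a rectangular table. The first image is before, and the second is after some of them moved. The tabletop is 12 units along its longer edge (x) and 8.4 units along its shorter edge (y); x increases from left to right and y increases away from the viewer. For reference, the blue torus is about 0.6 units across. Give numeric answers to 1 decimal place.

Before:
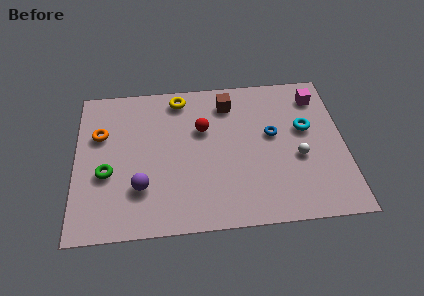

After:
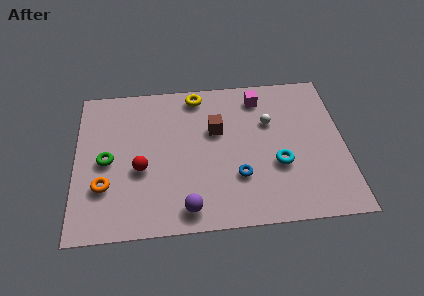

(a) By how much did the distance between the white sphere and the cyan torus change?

+0.8

The distance was about 1.6 in the first image and 2.4 in the second, so they moved 0.8 units further apart.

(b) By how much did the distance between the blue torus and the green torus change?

-1.6

The distance was about 7.6 in the first image and 6.0 in the second, so they moved 1.6 units closer together.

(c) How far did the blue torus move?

2.7

The blue torus was near (8.8, 4.8) before and (7.2, 2.6) after, so it travelled √(1.6² + 2.2²) ≈ 2.7 units.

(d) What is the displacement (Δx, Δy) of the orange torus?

(0.2, -2.9)

The orange torus was at about (1.1, 5.5) and moved to about (1.3, 2.6).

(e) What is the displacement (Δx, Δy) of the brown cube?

(-0.6, -1.5)

The brown cube started near (6.9, 6.8) and ended near (6.3, 5.3).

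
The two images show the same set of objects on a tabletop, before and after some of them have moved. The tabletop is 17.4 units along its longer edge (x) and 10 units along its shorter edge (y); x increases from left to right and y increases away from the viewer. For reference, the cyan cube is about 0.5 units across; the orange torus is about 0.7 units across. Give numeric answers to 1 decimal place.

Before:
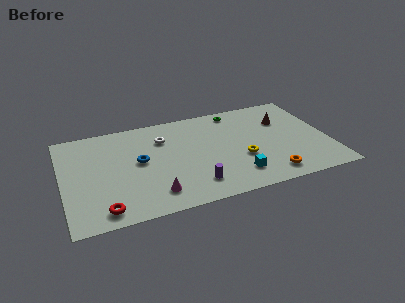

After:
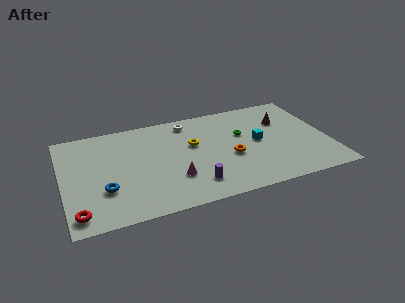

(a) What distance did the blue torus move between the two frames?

3.3

The blue torus was near (5.0, 5.4) before and (2.6, 3.2) after, so it travelled √(2.4² + 2.2²) ≈ 3.3 units.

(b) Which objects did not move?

the brown cone and the purple cylinder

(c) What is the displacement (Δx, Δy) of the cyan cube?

(1.7, 3.0)

The cyan cube started near (11.1, 2.1) and ended near (12.8, 5.1).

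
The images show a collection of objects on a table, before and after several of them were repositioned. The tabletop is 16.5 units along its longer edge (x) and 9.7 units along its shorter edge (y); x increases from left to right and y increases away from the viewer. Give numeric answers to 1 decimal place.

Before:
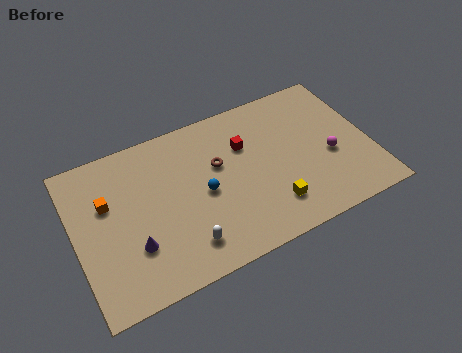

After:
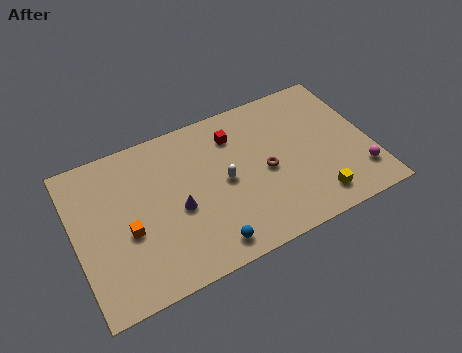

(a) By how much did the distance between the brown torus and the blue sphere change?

+3.2

They were about 1.7 units apart before and 4.9 after — 3.2 units further apart.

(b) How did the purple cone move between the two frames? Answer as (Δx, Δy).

(2.6, 1.2)

The purple cone was at about (3.0, 3.0) and moved to about (5.6, 4.2).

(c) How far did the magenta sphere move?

2.3

The magenta sphere was near (14.2, 4.0) before and (15.6, 2.2) after, so it travelled √(1.4² + 1.8²) ≈ 2.3 units.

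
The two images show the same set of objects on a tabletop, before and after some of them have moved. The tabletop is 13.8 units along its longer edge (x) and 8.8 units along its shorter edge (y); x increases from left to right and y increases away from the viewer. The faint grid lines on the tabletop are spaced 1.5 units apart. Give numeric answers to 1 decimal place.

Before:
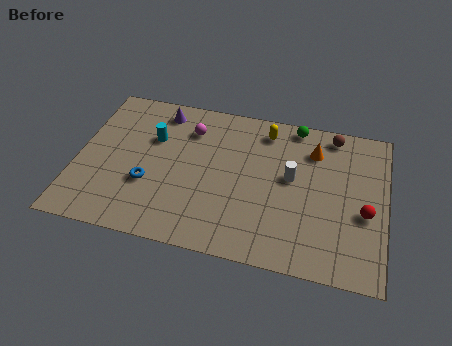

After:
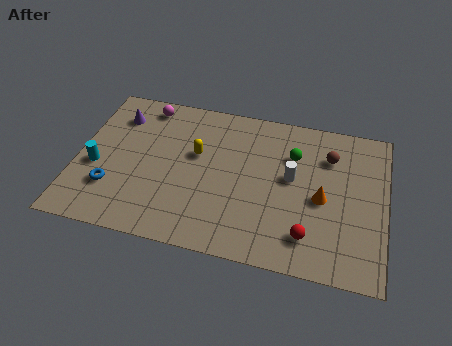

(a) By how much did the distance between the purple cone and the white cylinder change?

+1.6

They were about 6.6 units apart before and 8.2 after — 1.6 units further apart.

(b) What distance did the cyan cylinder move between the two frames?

3.3

The cyan cylinder moved from about (3.3, 5.8) to (0.9, 3.6), a distance of √(2.4² + 2.2²) ≈ 3.3.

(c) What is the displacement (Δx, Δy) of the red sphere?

(-2.4, -1.8)

The red sphere was at about (12.9, 3.6) and moved to about (10.5, 1.8).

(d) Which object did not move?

the white cylinder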